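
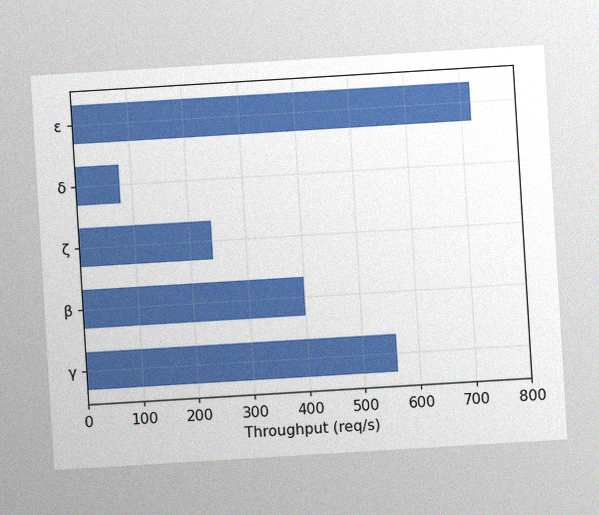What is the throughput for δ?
80req/s

The chart is tilted about 3° counter-clockwise, with some photo noise. Reading along the chart's x-axis, the δ bar reaches 80req/s.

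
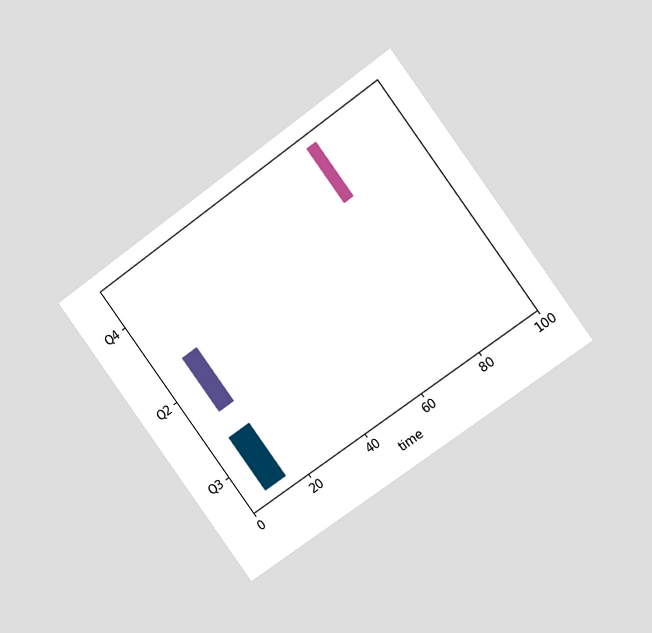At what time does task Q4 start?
The chart is tilted about 36° counter-clockwise and viewed at a slight angle. The Q4 bar begins at t=73.

73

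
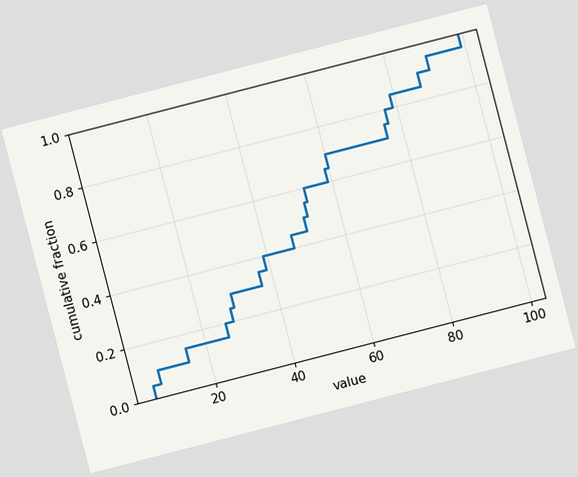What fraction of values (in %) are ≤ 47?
45%

The chart is tilted about 15° counter-clockwise. At x=47 the ECDF step is at 45%.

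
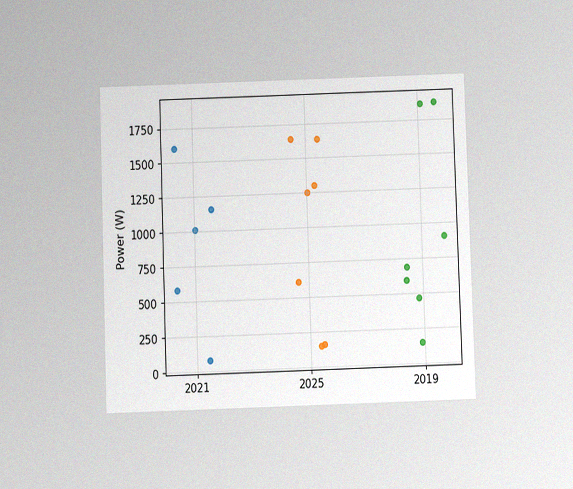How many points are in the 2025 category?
7

The chart is viewed at a slight angle, with some photo noise. Counting the markers in the 2025 column gives 7.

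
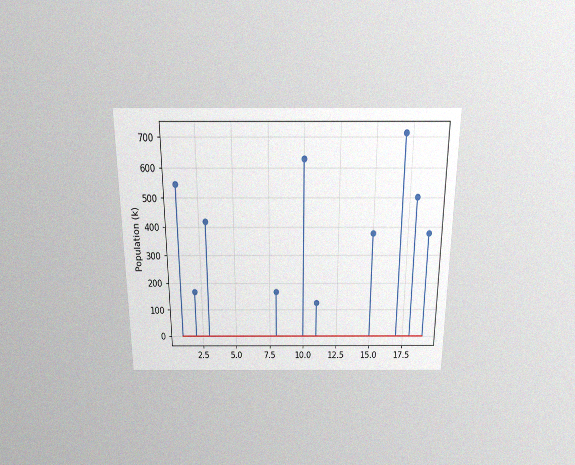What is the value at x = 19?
The chart is viewed slightly from above, with some photo noise. The stem at x=19 reaches 378k.

378k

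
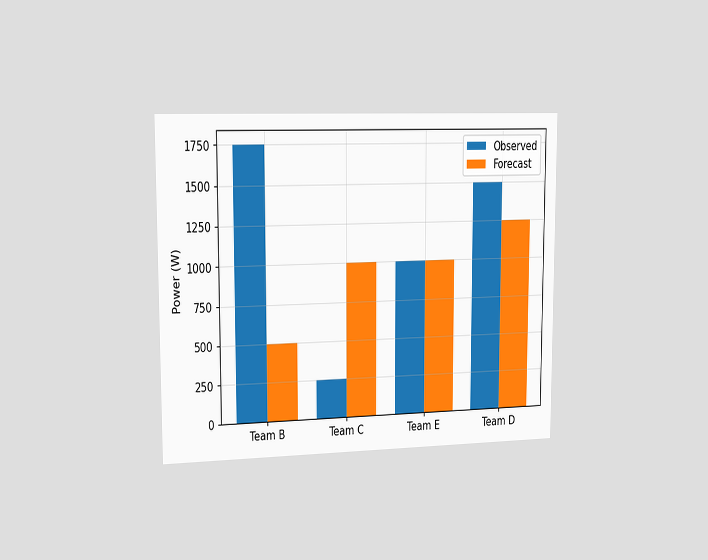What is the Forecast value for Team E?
The chart is viewed slightly from the left. The Forecast bar at Team E reaches 1000W on the y-axis.

1000W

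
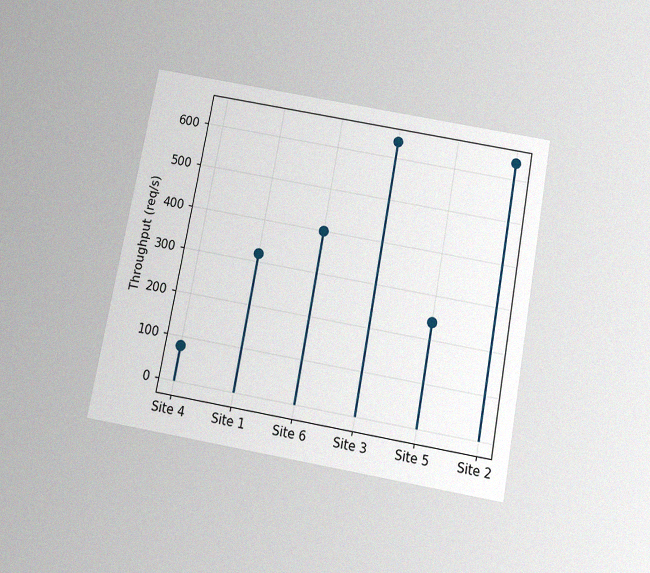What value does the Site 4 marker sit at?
The chart is tilted about 10° clockwise and viewed slightly from below, with some photo noise. The Site 4 marker sits at 80req/s.

80req/s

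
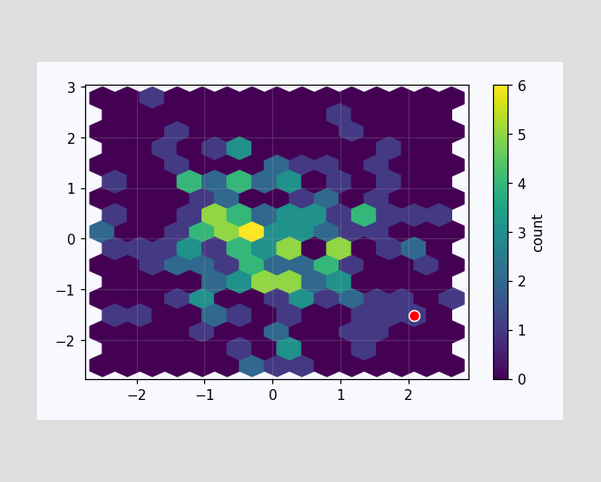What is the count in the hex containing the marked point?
The marked hex reads 1 on the colorbar.

1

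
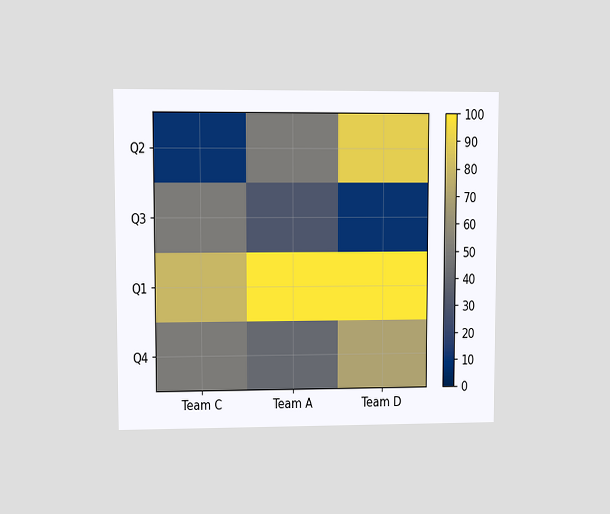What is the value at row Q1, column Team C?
80

The chart is viewed at a slight angle. Matching cell (Q1, Team C) against the colorbar gives 80.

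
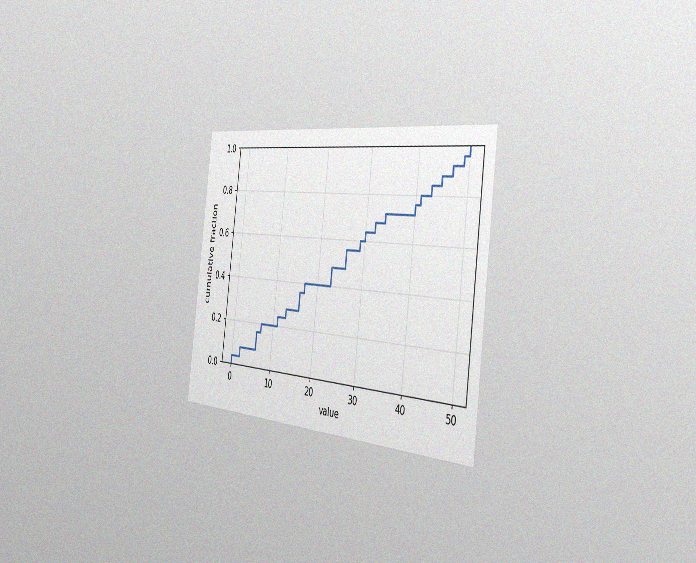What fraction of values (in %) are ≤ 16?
36%

The chart is tilted about 7° clockwise and viewed slightly from the right, with some photo noise. At x=16 the ECDF step is at 36%.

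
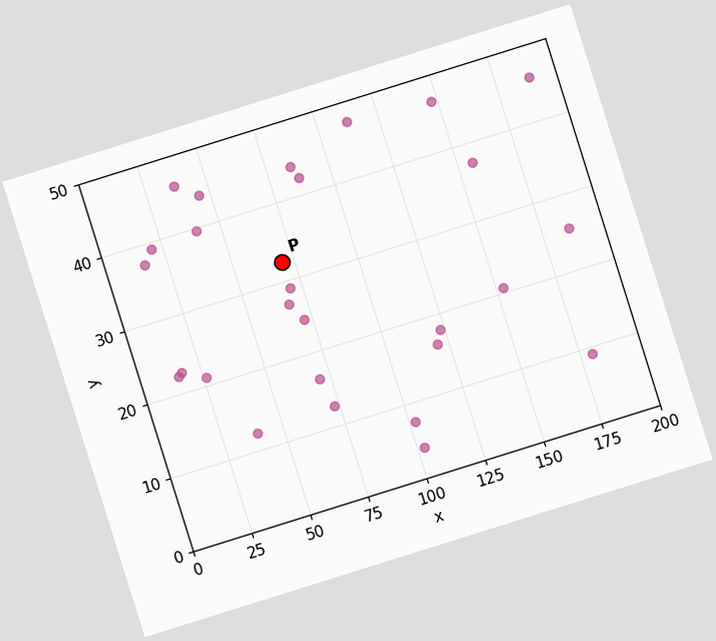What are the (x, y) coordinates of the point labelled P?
(70, 32.5)

The chart is tilted about 17° counter-clockwise. Following the gridlines from P to each axis, P sits at (70, 32.5).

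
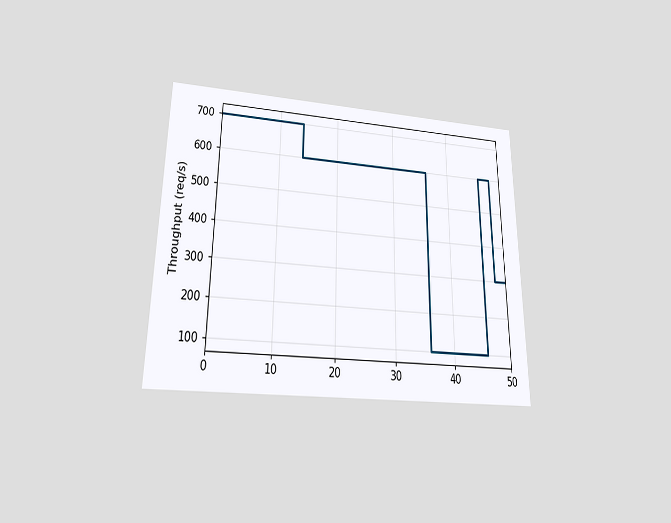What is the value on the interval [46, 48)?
The chart is viewed slightly from below. On [46, 48) the step sits at 600req/s.

600req/s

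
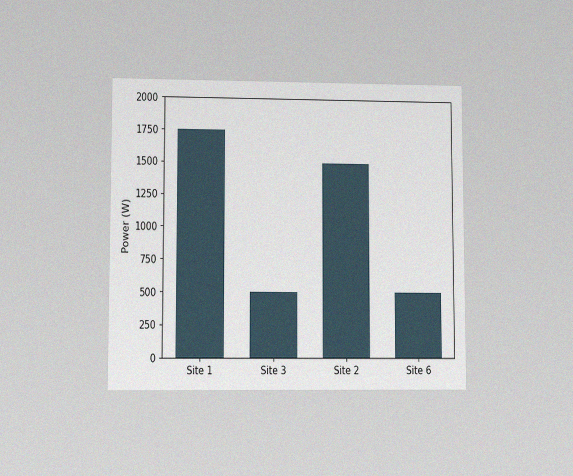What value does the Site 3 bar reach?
The chart is viewed at a slight angle, with some photo noise. Reading along the chart's y-axis, the Site 3 bar reaches 500W.

500W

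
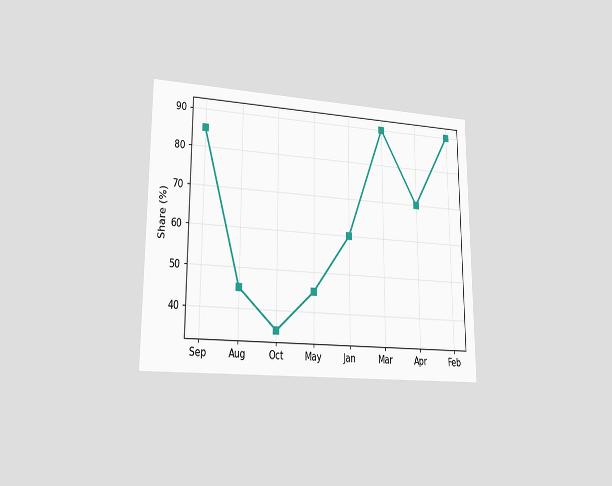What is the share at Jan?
The chart is viewed at a slight angle. At Jan, the line is at 60%.

60%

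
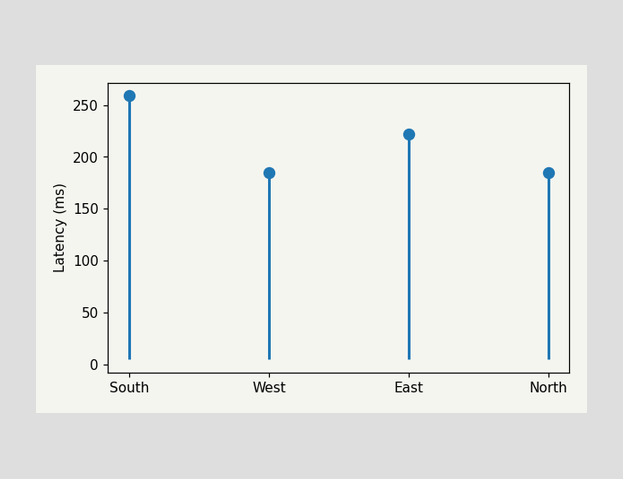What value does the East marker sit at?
The East marker sits at 222ms.

222ms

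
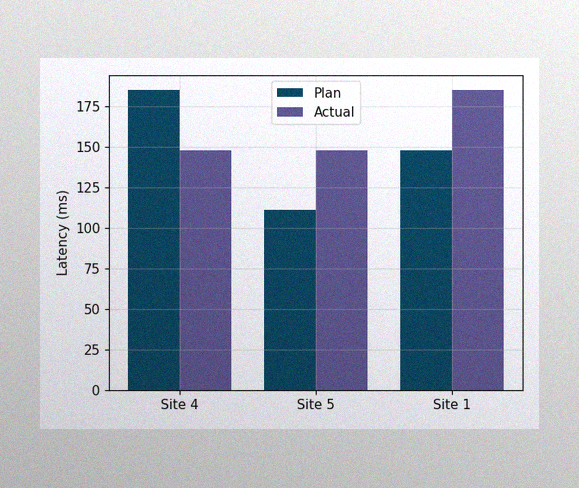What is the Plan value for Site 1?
The image has some photo noise and uneven lighting. The Plan bar at Site 1 reaches 148ms on the y-axis.

148ms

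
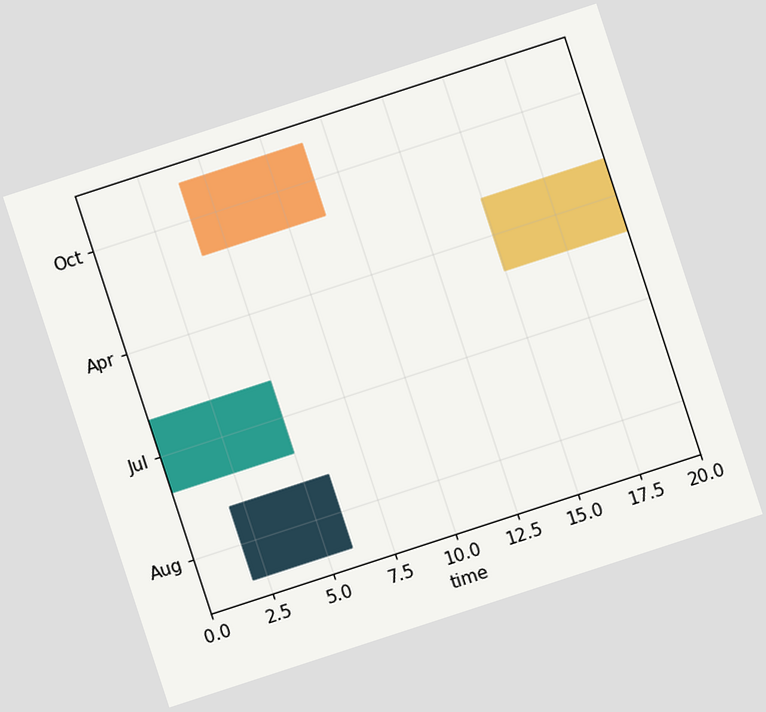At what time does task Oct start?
4

The chart is tilted about 18° counter-clockwise. The Oct bar begins at t=4.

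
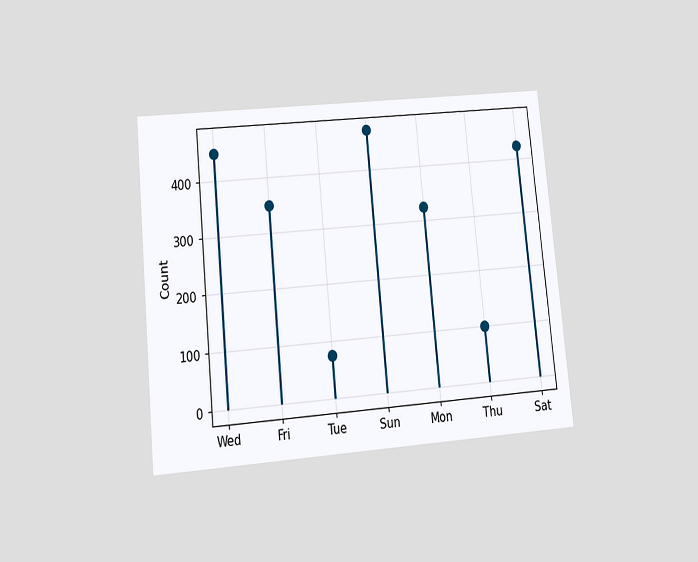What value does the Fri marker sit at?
The chart is tilted about 6° counter-clockwise and viewed slightly from below. The Fri marker sits at 350.

350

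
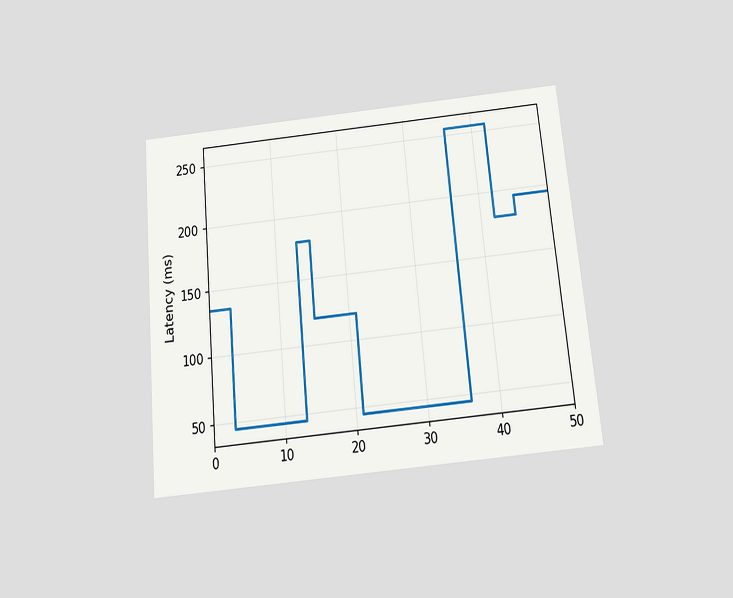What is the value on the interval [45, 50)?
195ms

The chart is tilted about 5° counter-clockwise and viewed slightly from below. On [45, 50) the step sits at 195ms.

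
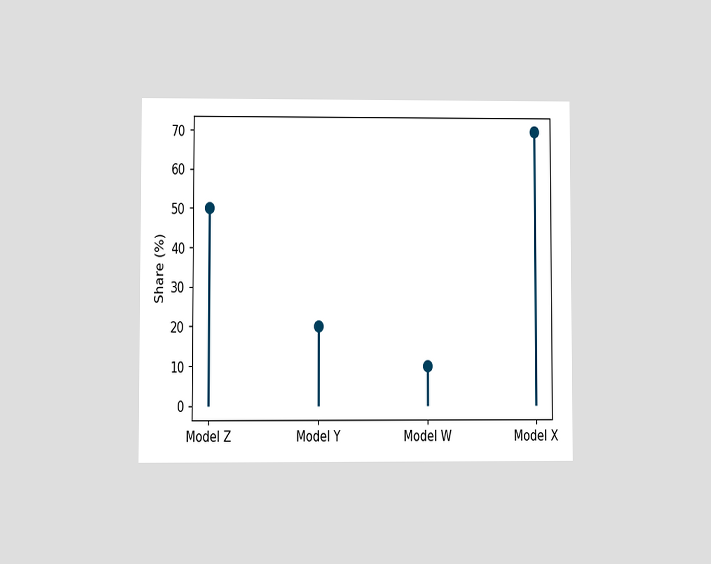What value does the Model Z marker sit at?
50%

The chart is viewed at a slight angle. The Model Z marker sits at 50%.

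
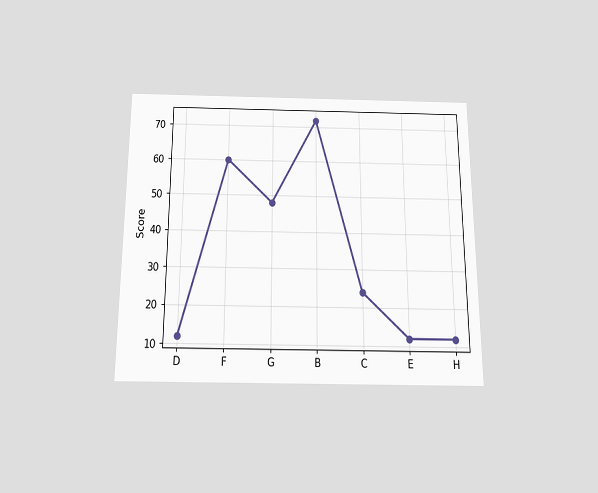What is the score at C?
24

The chart is viewed slightly from below. At C, the line is at 24.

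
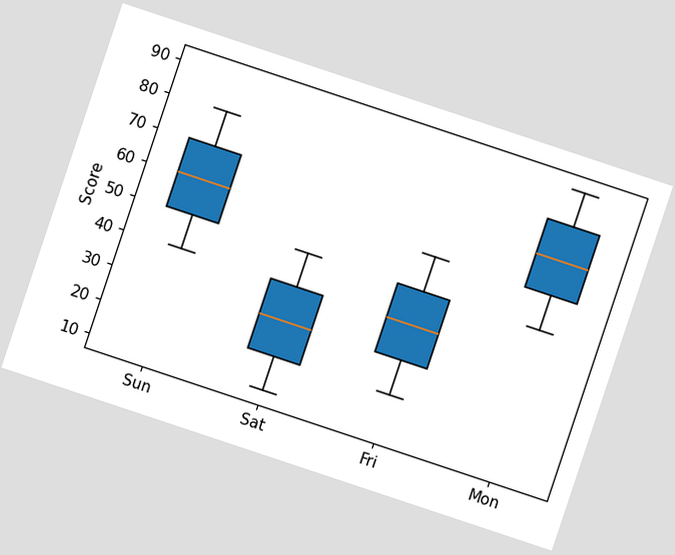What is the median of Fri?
The chart is tilted about 18° clockwise. The median line in the Fri box sits at 40.

40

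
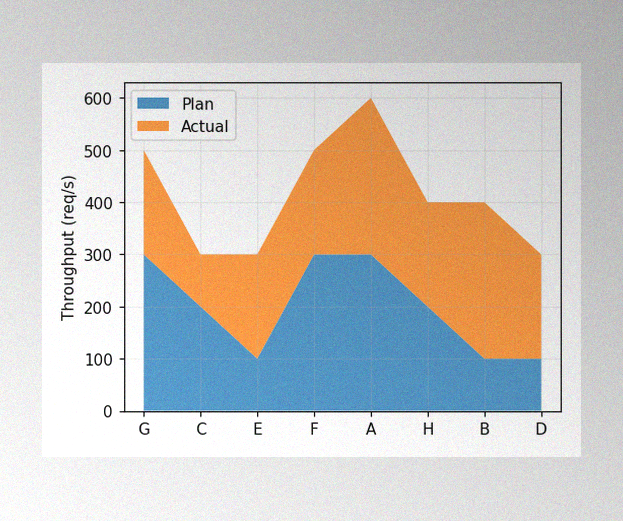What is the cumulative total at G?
500req/s

The image has some photo noise and uneven lighting. The stacked total at G reaches 500req/s.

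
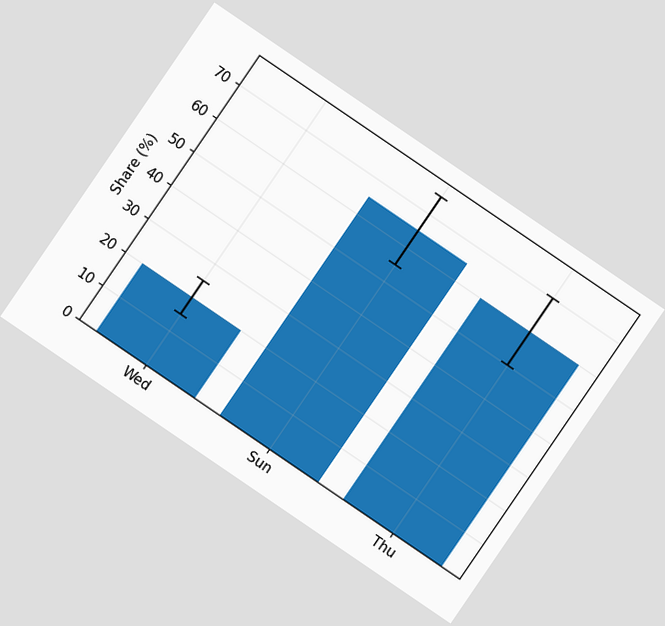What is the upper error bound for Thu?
70%

The chart is tilted about 34° clockwise. The Thu bar's upper whisker reaches 70%.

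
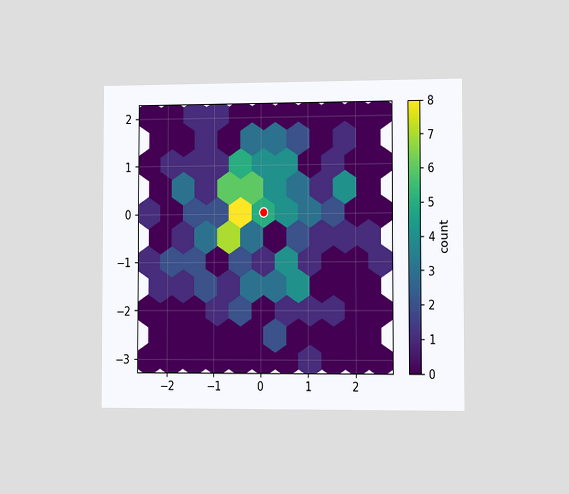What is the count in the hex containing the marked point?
The chart is viewed slightly from the right. The marked hex reads 5 on the colorbar.

5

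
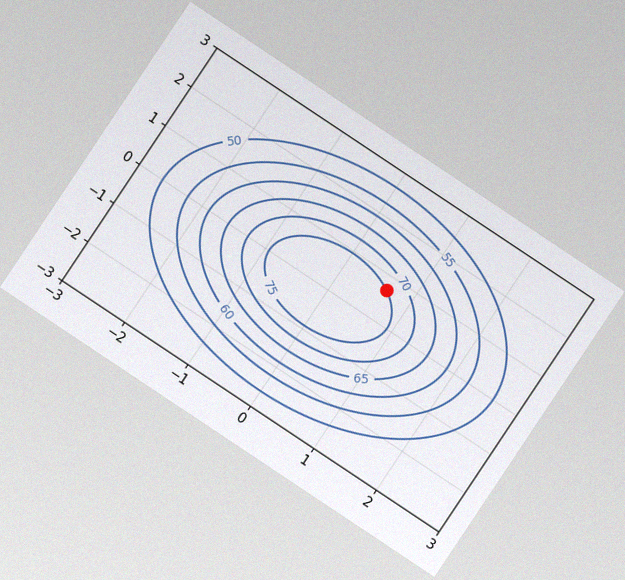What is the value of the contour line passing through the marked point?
75

The chart is tilted about 34° clockwise, with some photo noise. The marked point sits on the contour labelled 75.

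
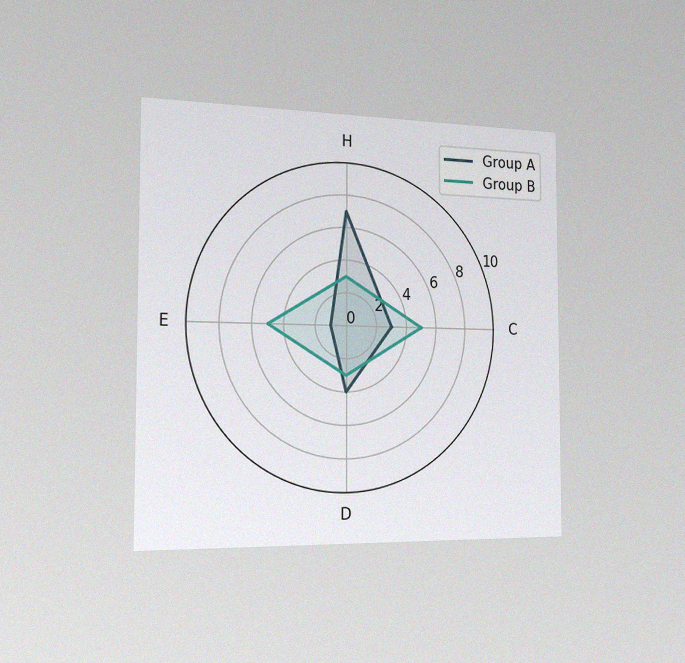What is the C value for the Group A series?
The chart is viewed slightly from the left, with some photo noise. On the C axis, Group A reaches 3.

3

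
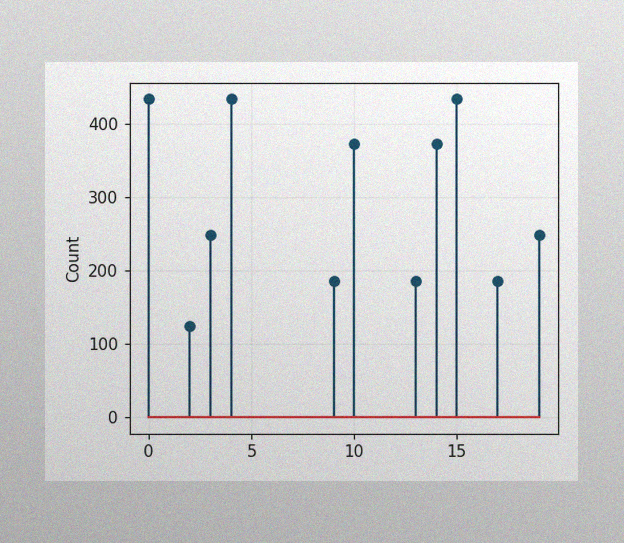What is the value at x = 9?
The image has some photo noise and uneven lighting. The stem at x=9 reaches 186.

186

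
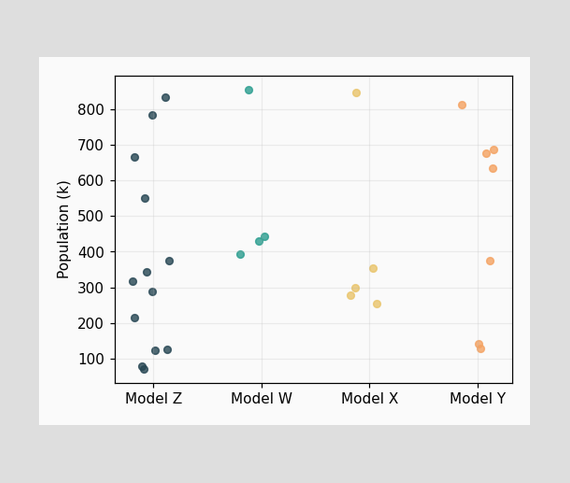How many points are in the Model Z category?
13

Counting the markers in the Model Z column gives 13.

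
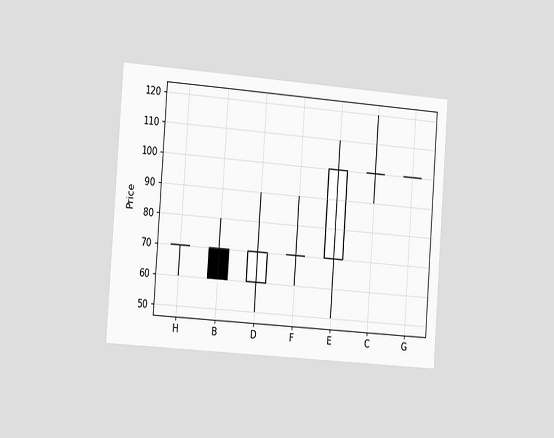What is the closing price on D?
The chart is tilted about 4° clockwise and viewed slightly from the left. The D candle closes at 70.

70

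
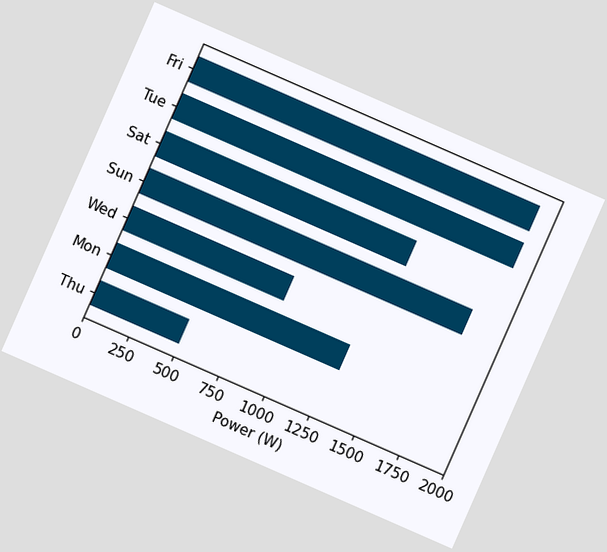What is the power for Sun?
The chart is tilted about 24° clockwise. Reading along the chart's x-axis, the Sun bar reaches 1800W.

1800W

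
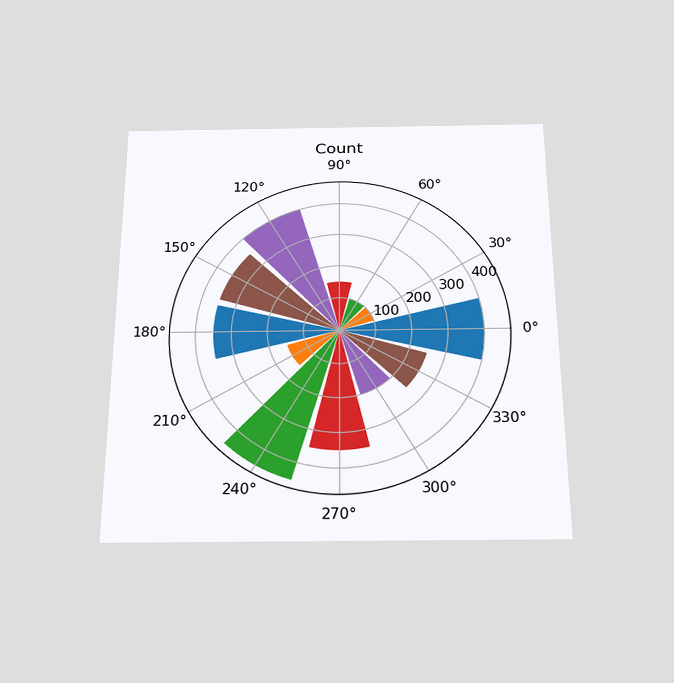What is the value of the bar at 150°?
The chart is viewed slightly from below. The bar at 150° reaches 350 on the radial axis.

350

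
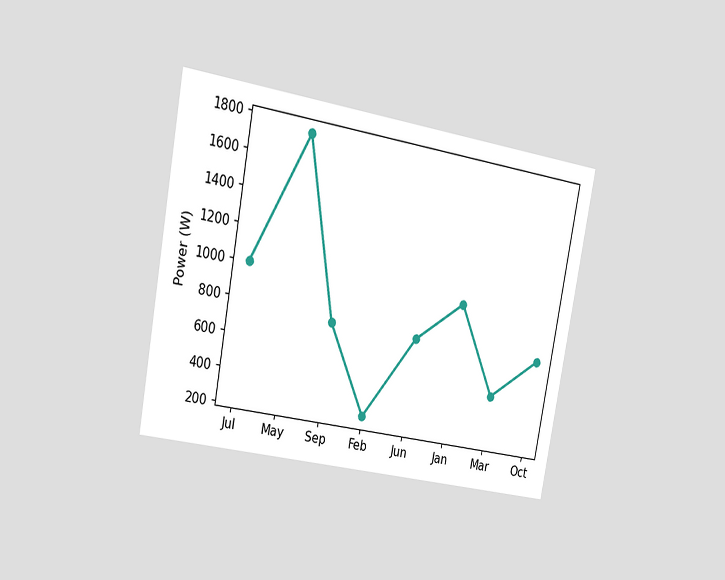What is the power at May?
1750W

The chart is tilted about 10° clockwise and viewed slightly from the left. At May, the line is at 1750W.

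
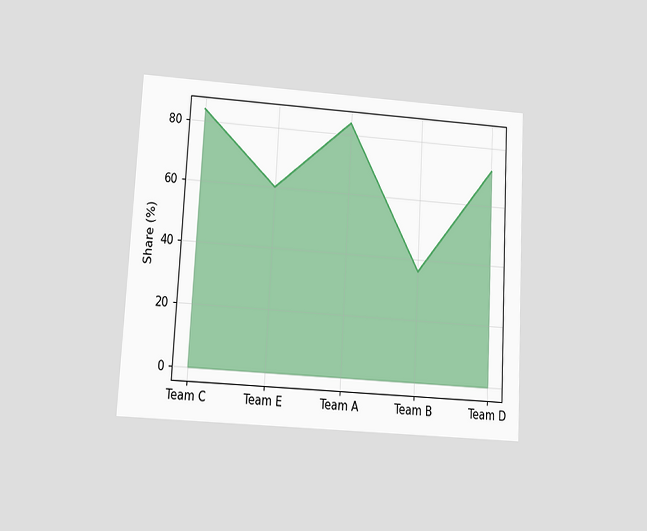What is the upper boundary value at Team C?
The chart is tilted about 3° clockwise and viewed at a slight angle. At Team C the upper boundary is at 84%.

84%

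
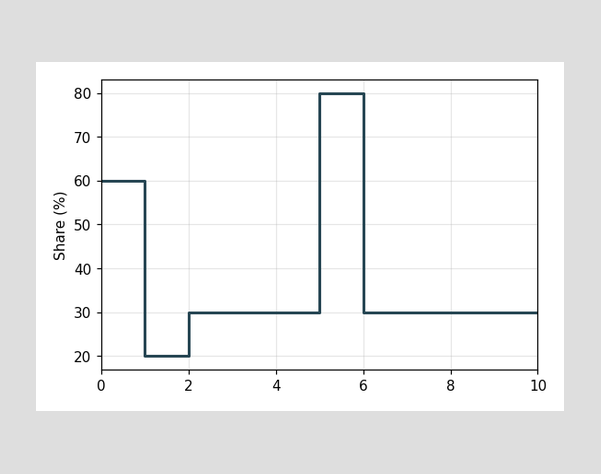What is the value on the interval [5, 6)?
On [5, 6) the step sits at 80%.

80%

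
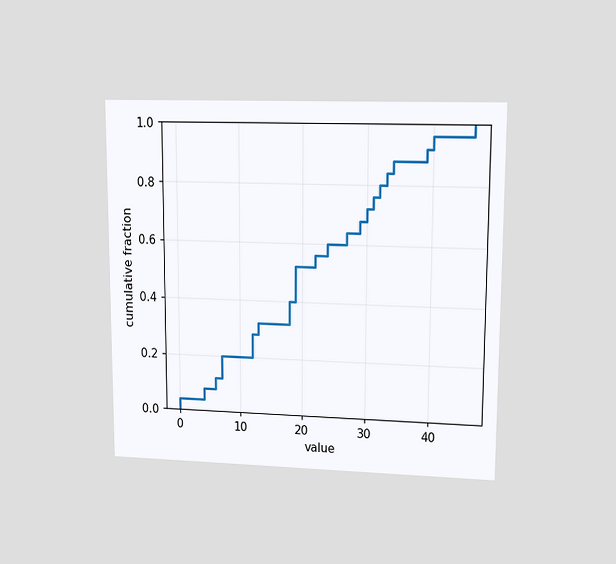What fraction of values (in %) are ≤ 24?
60%

The chart is viewed at a slight angle. At x=24 the ECDF step is at 60%.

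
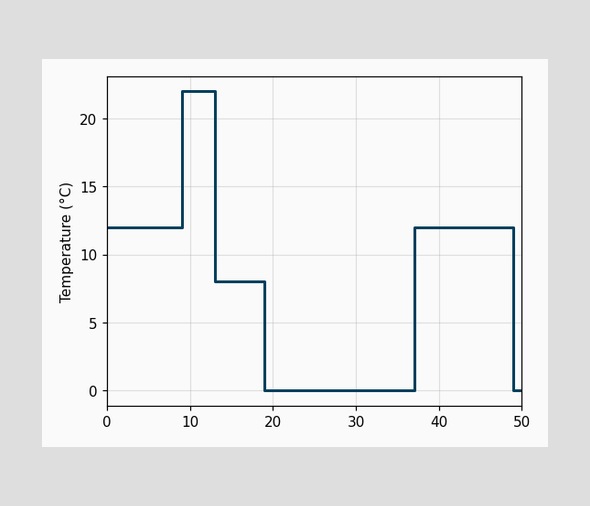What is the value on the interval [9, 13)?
22°C

On [9, 13) the step sits at 22°C.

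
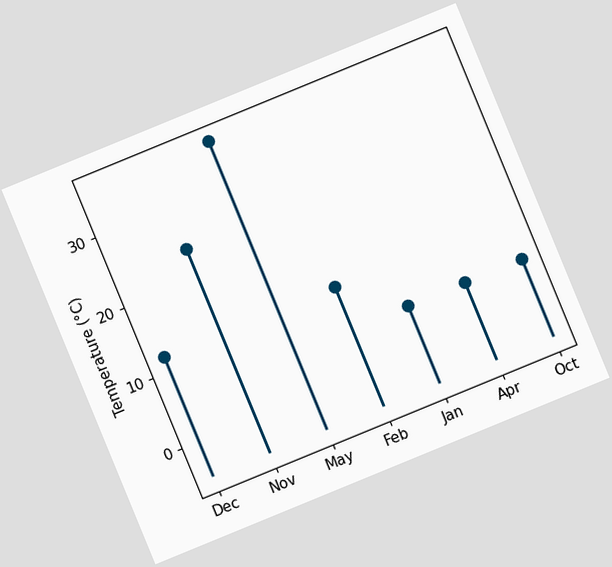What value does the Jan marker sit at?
6°C

The chart is tilted about 22° counter-clockwise. The Jan marker sits at 6°C.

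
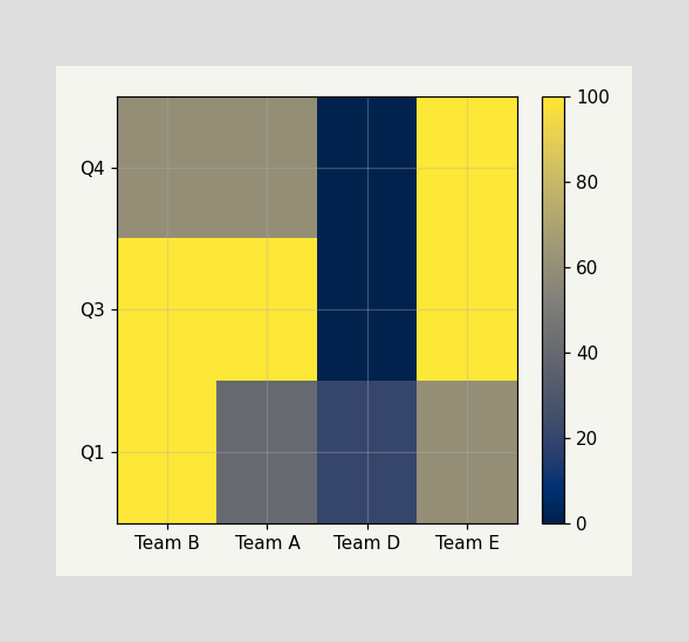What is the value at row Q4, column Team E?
100

Matching cell (Q4, Team E) against the colorbar gives 100.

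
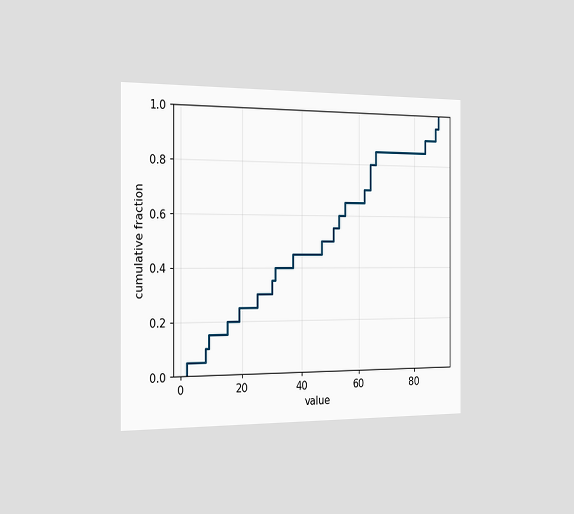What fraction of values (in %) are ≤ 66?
The chart is viewed slightly from the left. At x=66 the ECDF step is at 85%.

85%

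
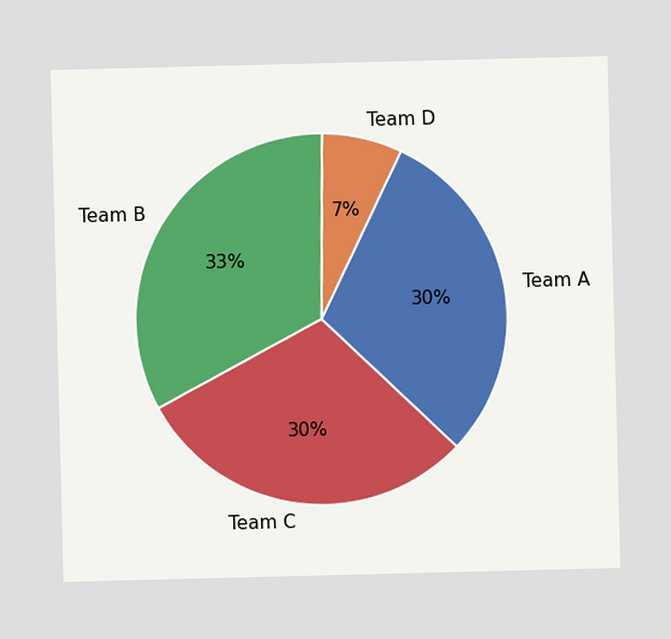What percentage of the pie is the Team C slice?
The Team C slice takes up 30% of the pie.

30%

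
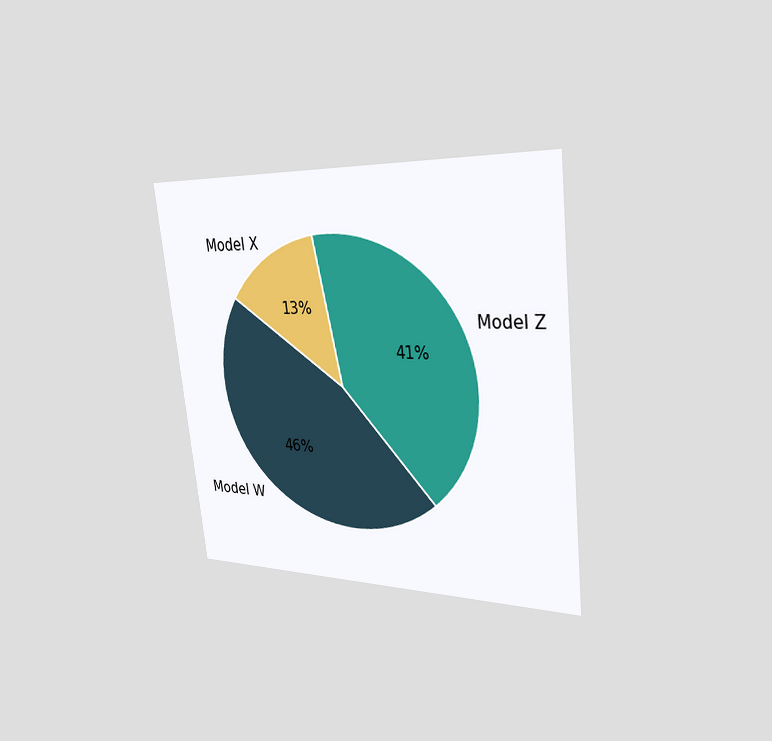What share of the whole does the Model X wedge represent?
The chart is tilted about 6° counter-clockwise and viewed slightly from the right. The Model X slice takes up 13% of the pie.

13%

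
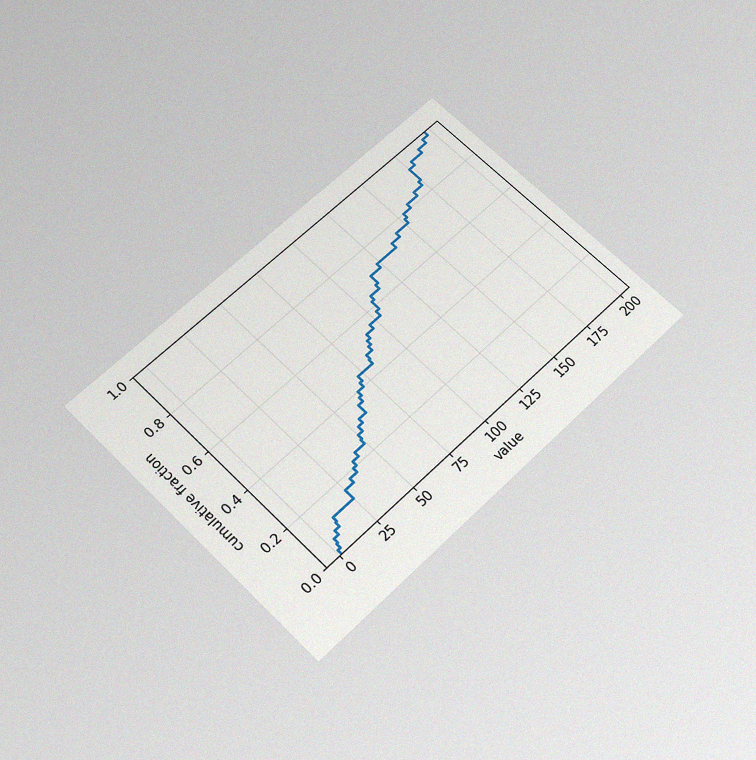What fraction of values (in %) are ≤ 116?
The chart is tilted about 45° counter-clockwise and viewed slightly from below, with some photo noise. At x=116 the ECDF step is at 70%.

70%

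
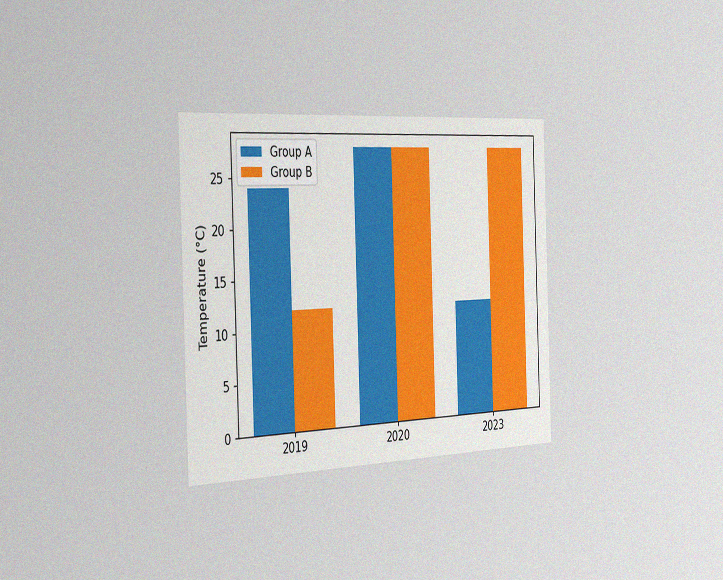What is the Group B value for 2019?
The chart is tilted about 2° counter-clockwise and viewed slightly from the left, with some photo noise. The Group B bar at 2019 reaches 12°C on the y-axis.

12°C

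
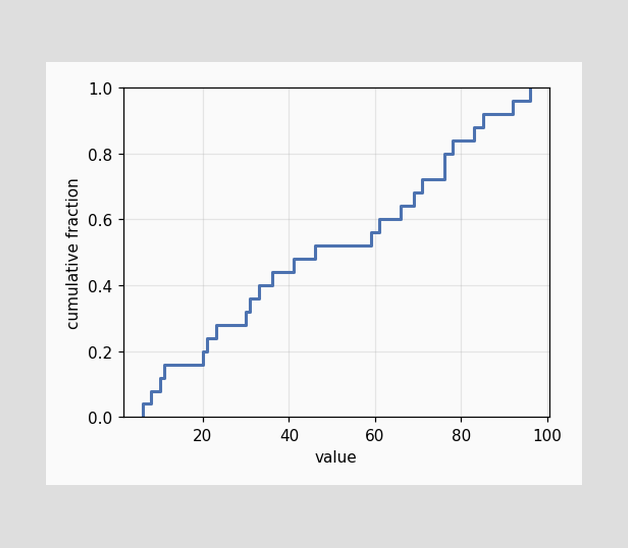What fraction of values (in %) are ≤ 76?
80%

At x=76 the ECDF step is at 80%.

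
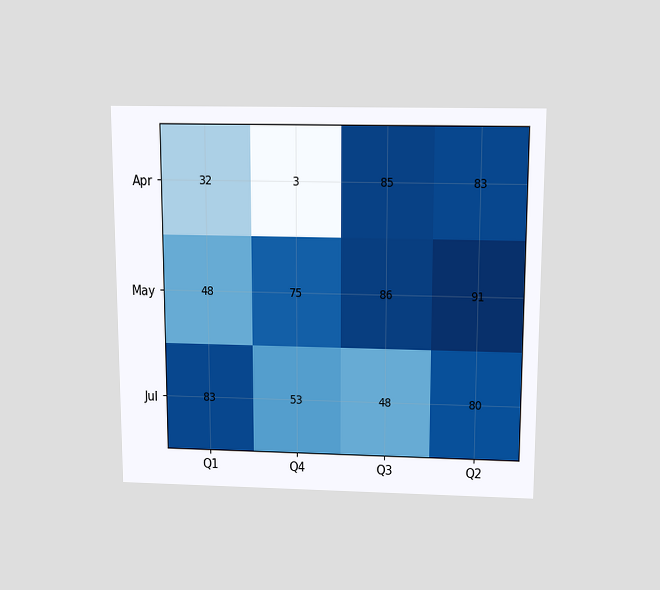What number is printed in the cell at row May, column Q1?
48

The chart is viewed slightly from above. The (May, Q1) cell reads 48.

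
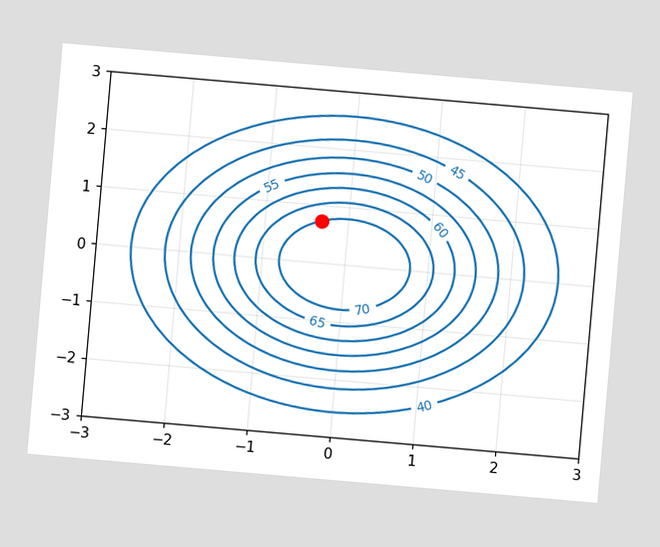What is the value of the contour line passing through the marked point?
The chart is tilted about 5° clockwise. The marked point sits on the contour labelled 70.

70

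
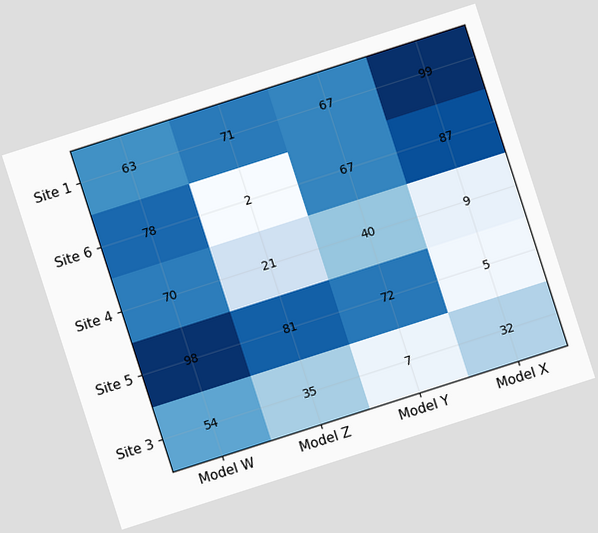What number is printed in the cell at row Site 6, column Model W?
78

The chart is tilted about 18° counter-clockwise. The (Site 6, Model W) cell reads 78.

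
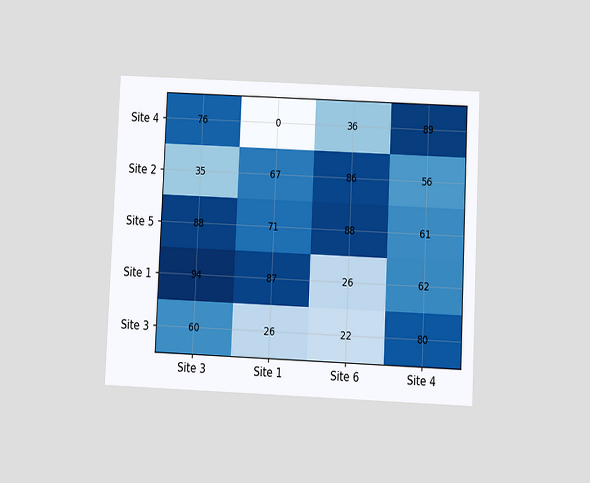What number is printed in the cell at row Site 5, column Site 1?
71

The chart is tilted about 3° clockwise and viewed slightly from below. The (Site 5, Site 1) cell reads 71.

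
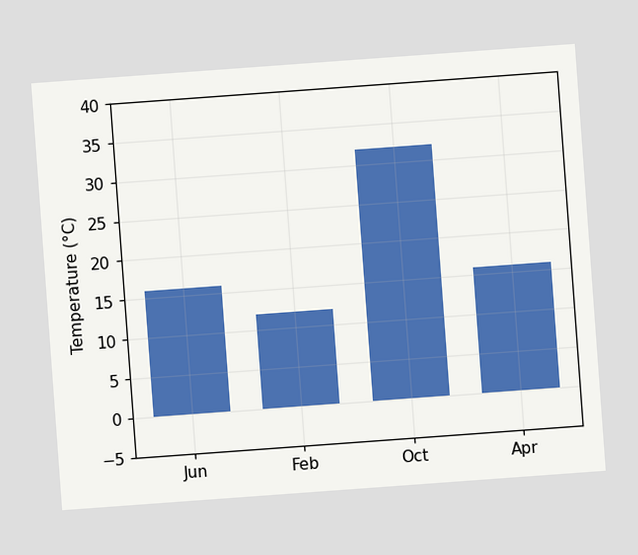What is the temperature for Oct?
32°C

The chart is tilted about 4° counter-clockwise. Reading along the chart's y-axis, the Oct bar reaches 32°C.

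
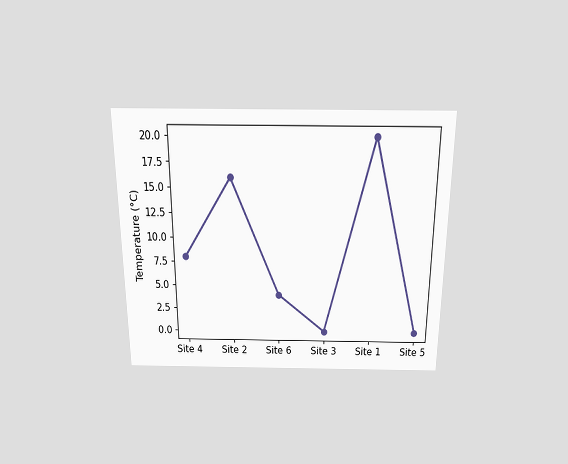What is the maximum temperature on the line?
The chart is viewed slightly from above. The highest point is at Site 1, and reading across to the y-axis gives 20°C.

20°C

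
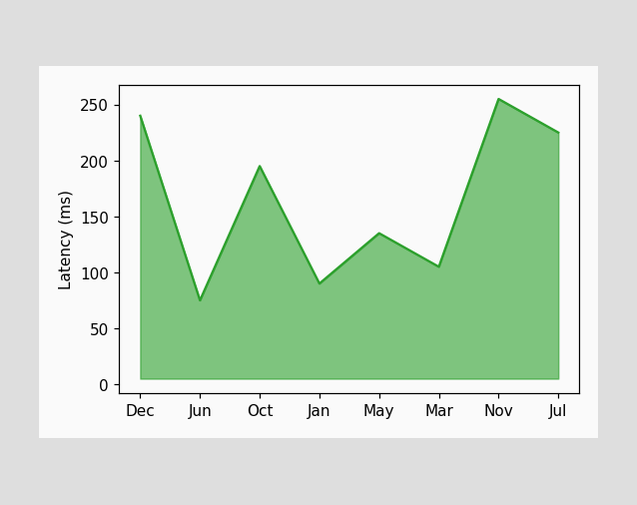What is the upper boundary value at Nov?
255ms

At Nov the upper boundary is at 255ms.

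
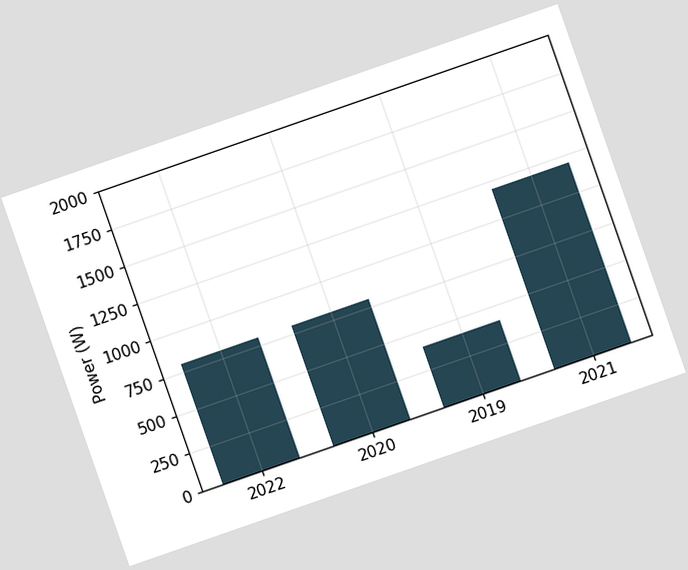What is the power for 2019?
The chart is tilted about 19° counter-clockwise. Reading along the chart's y-axis, the 2019 bar reaches 400W.

400W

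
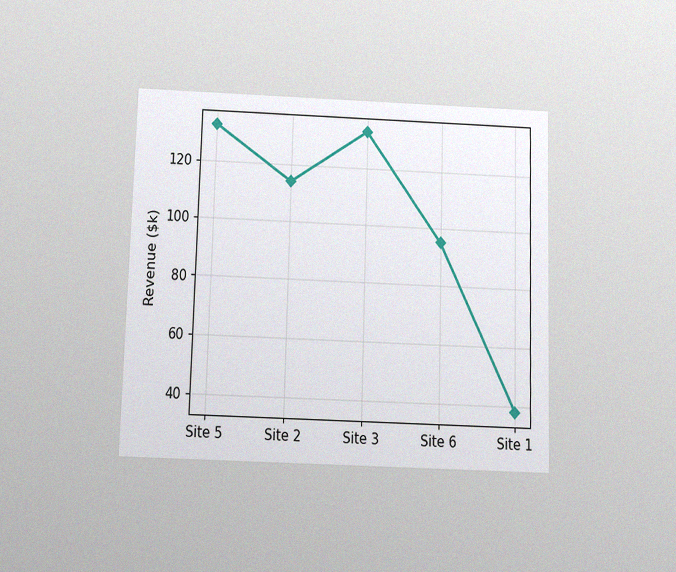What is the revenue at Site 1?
The chart is viewed slightly from below, with some photo noise. At Site 1, the line is at $38k.

$38k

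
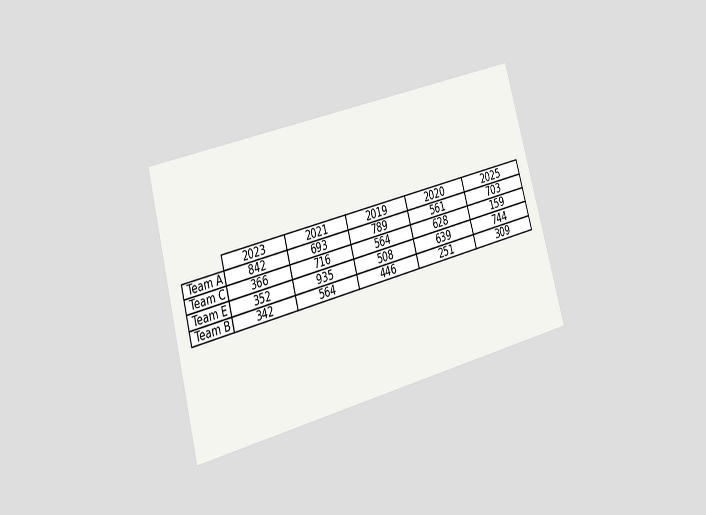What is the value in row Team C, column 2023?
366

The chart is tilted about 15° counter-clockwise and viewed at a slight angle. The (Team C, 2023) cell reads 366.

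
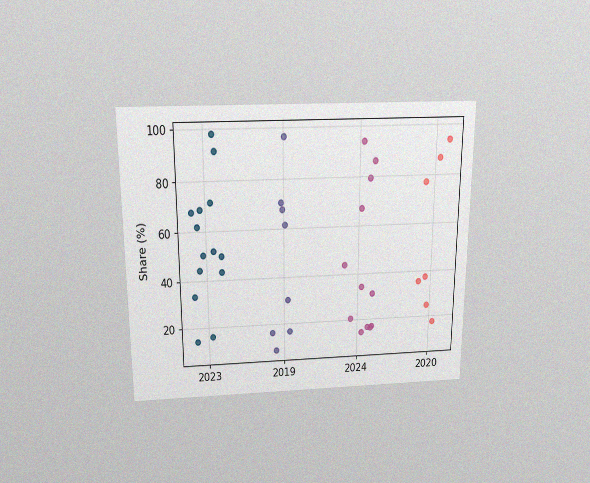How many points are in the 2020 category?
The chart is viewed slightly from above, with some photo noise. Counting the markers in the 2020 column gives 7.

7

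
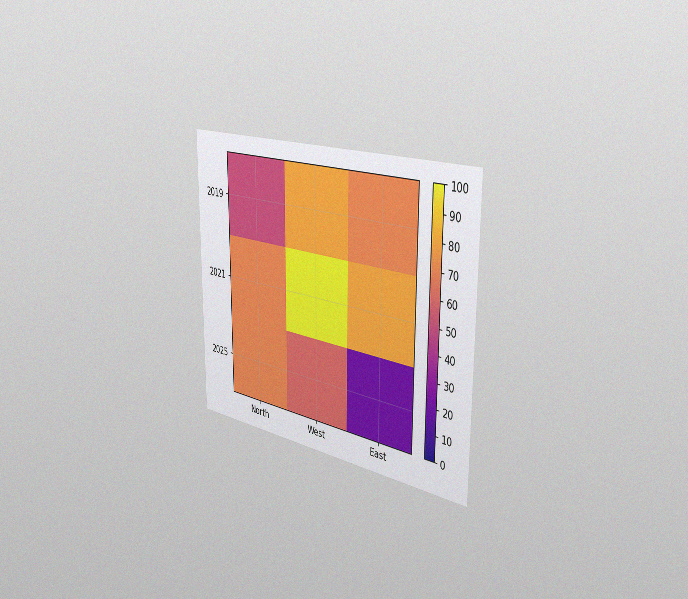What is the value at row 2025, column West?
60

The chart is viewed slightly from the right, with some photo noise. Matching cell (2025, West) against the colorbar gives 60.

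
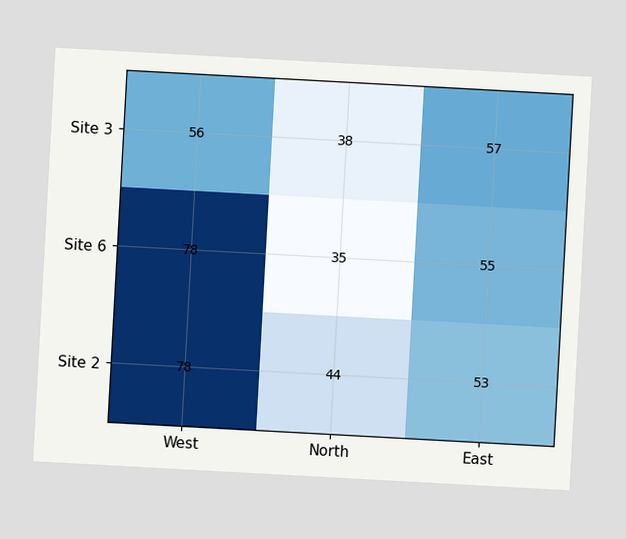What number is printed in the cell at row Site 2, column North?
The chart is tilted about 3° clockwise. The (Site 2, North) cell reads 44.

44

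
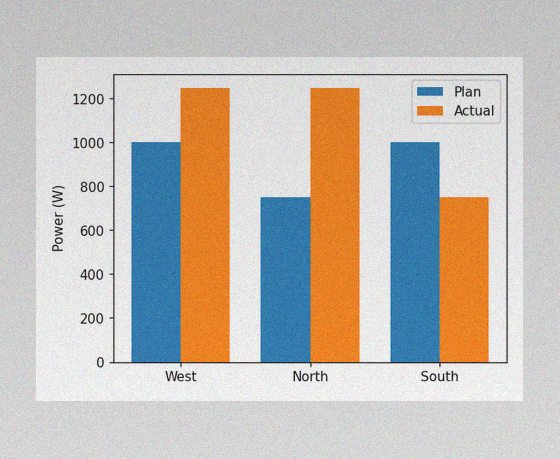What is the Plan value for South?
1000W

The image has some photo noise and uneven lighting. The Plan bar at South reaches 1000W on the y-axis.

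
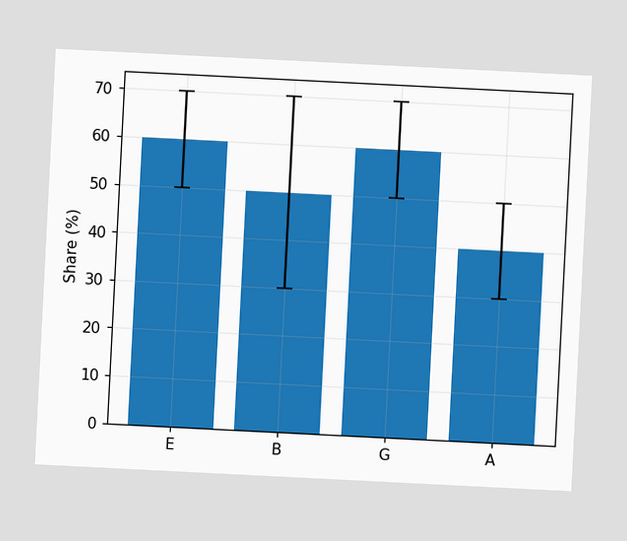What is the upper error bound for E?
70%

The chart is tilted about 3° clockwise. The E bar's upper whisker reaches 70%.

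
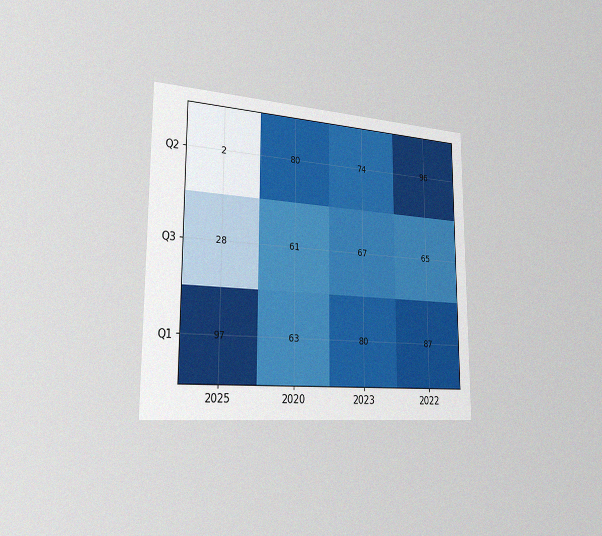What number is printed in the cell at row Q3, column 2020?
61

The chart is viewed slightly from the left, with some photo noise. The (Q3, 2020) cell reads 61.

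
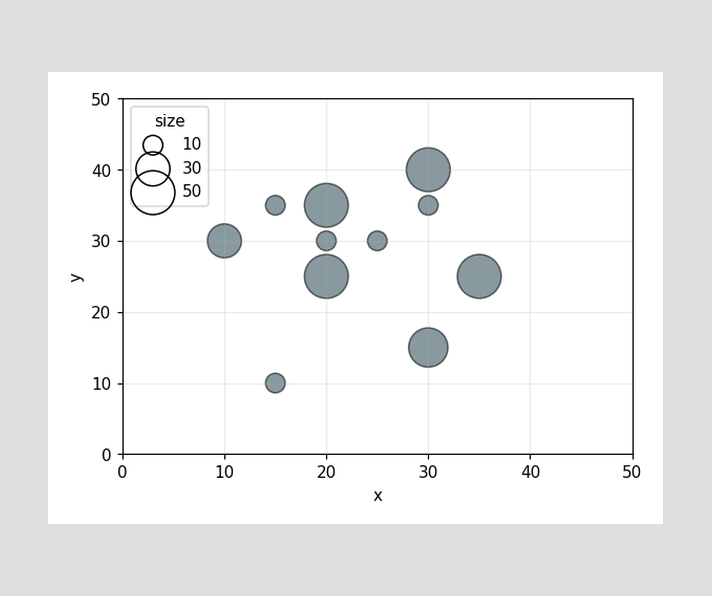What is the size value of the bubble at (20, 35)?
Matching the bubble at (20, 35) against the size legend gives 50.

50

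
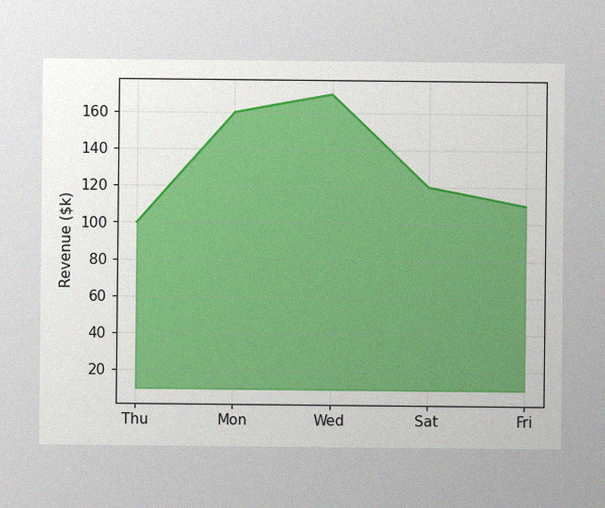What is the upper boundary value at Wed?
$170k

The image has some photo noise and uneven lighting. At Wed the upper boundary is at $170k.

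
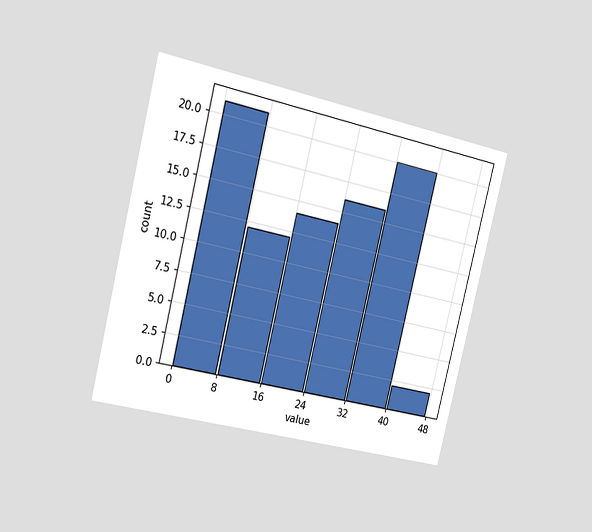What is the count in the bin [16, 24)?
The chart is tilted about 14° clockwise and viewed slightly from the left. The [16, 24) bin has height 14.

14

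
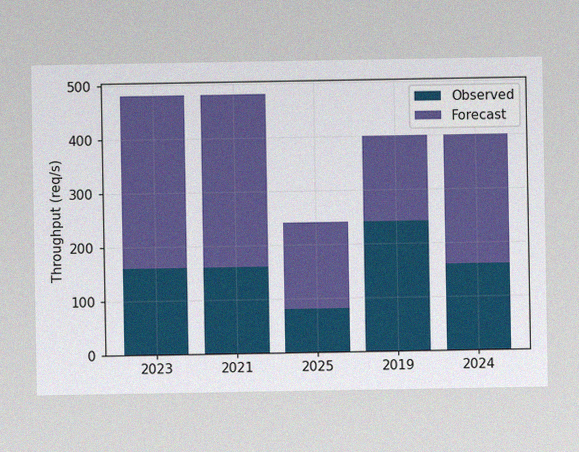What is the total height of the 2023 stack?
The image has some photo noise and uneven lighting. The 2023 stack's top reaches 480req/s on the y-axis.

480req/s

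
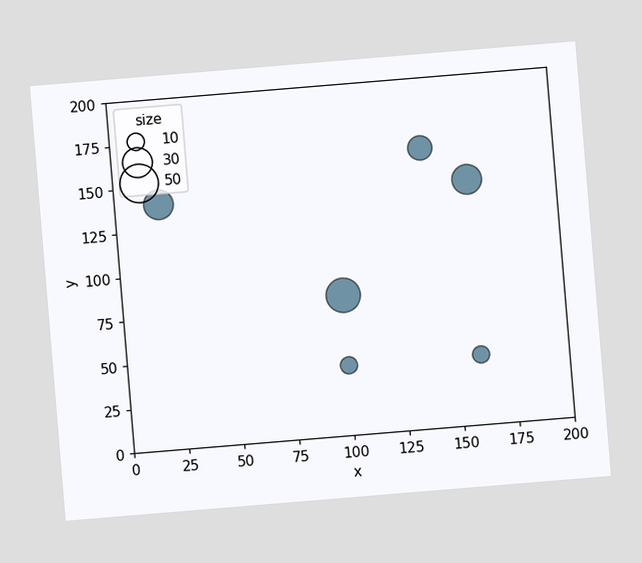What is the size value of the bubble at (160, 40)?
10

The chart is tilted about 5° counter-clockwise. Matching the bubble at (160, 40) against the size legend gives 10.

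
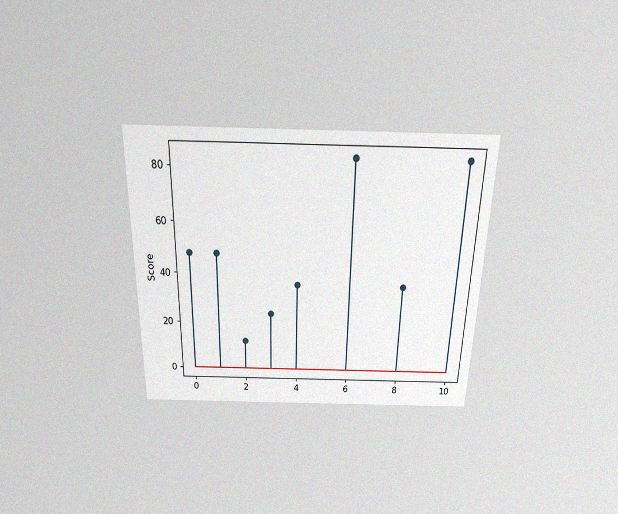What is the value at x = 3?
24

The chart is viewed slightly from above, with some photo noise. The stem at x=3 reaches 24.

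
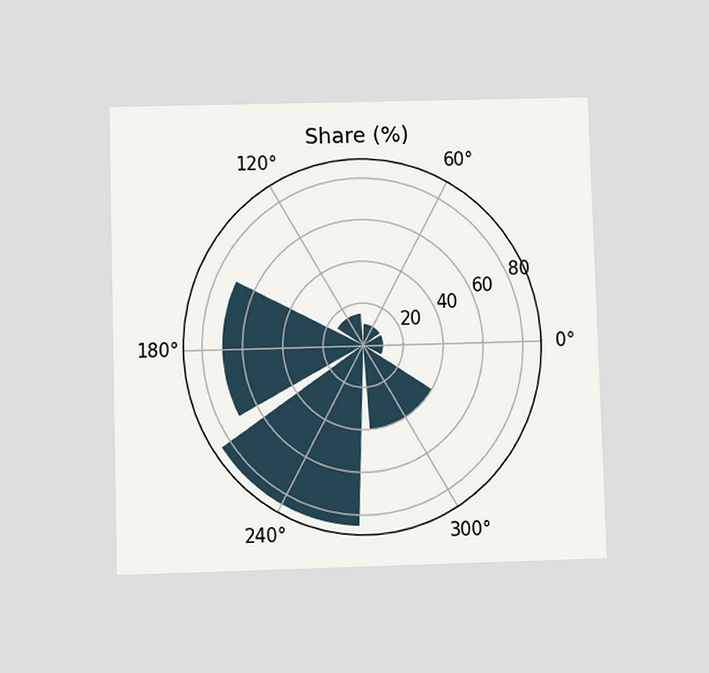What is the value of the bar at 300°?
The chart is viewed slightly from below. The bar at 300° reaches 40% on the radial axis.

40%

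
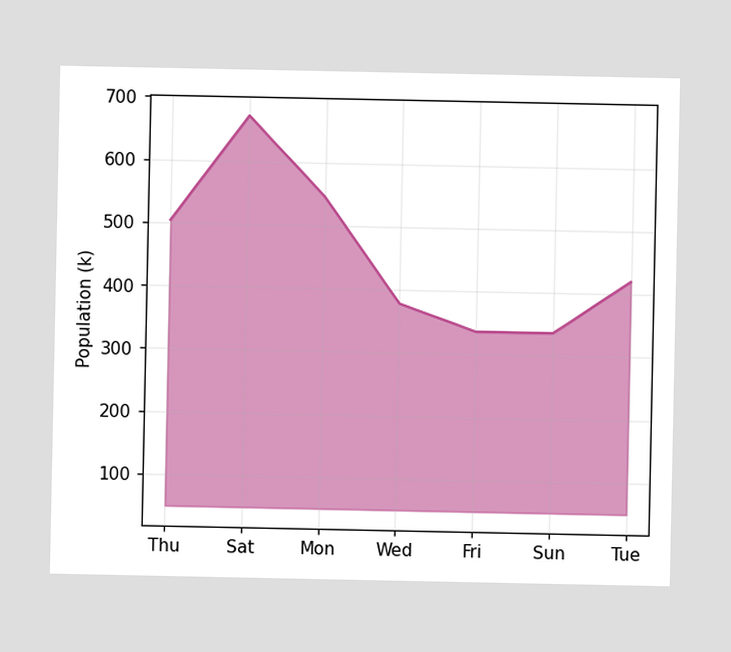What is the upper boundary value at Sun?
At Sun the upper boundary is at 336k.

336k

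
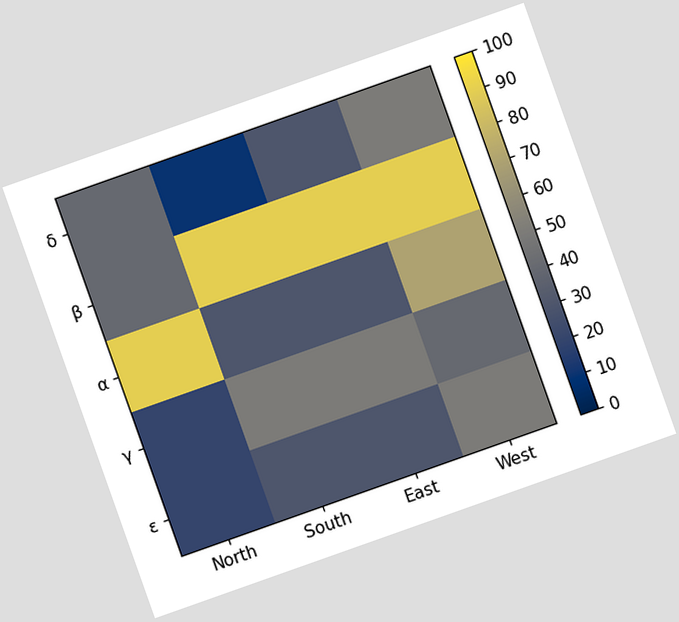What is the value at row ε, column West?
50

The chart is tilted about 20° counter-clockwise. Matching cell (ε, West) against the colorbar gives 50.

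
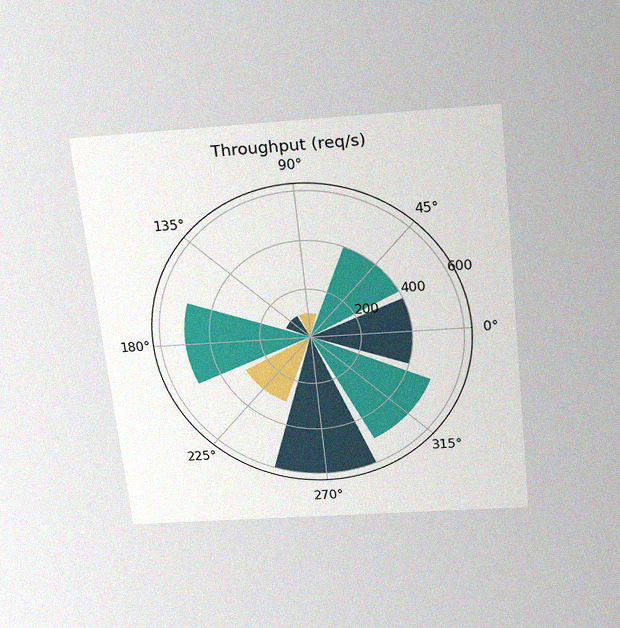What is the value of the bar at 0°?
400req/s

The chart is tilted about 6° counter-clockwise and viewed slightly from above, with some photo noise. The bar at 0° reaches 400req/s on the radial axis.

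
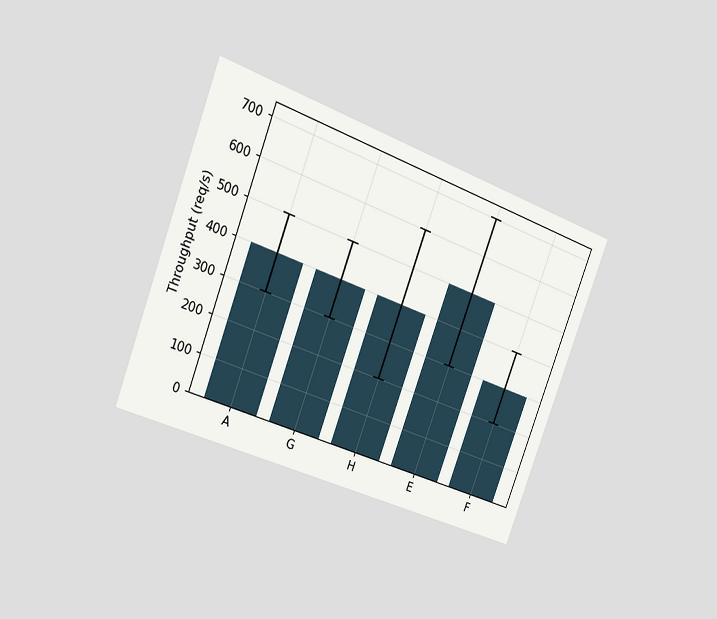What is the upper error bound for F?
400req/s

The chart is tilted about 20° clockwise and viewed slightly from the left. The F bar's upper whisker reaches 400req/s.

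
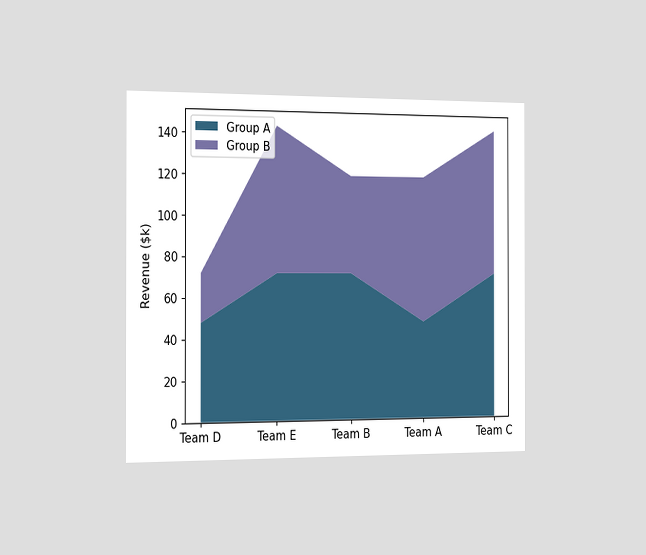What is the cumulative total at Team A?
$120k

The chart is viewed slightly from the left. The stacked total at Team A reaches $120k.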